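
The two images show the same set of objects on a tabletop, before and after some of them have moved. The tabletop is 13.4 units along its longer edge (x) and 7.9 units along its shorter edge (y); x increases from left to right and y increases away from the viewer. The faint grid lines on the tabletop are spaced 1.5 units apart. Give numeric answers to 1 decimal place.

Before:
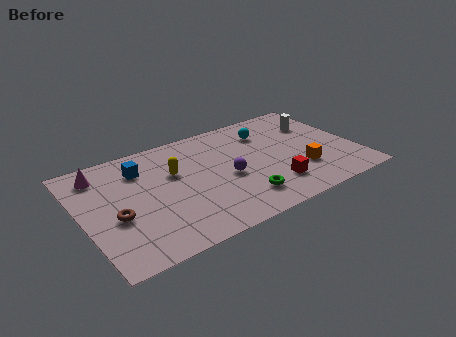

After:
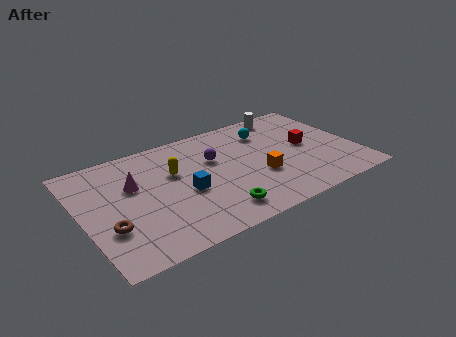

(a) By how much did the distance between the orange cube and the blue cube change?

-4.6

The distance was about 8.2 in the first image and 3.6 in the second, so they moved 4.6 units closer together.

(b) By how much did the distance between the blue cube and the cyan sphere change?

-1.1

They were about 6.3 units apart before and 5.2 after — 1.1 units closer together.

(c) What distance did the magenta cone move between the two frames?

2.1

The magenta cone moved from about (1.2, 6.5) to (2.6, 5.0), a distance of √(1.4² + 1.5²) ≈ 2.1.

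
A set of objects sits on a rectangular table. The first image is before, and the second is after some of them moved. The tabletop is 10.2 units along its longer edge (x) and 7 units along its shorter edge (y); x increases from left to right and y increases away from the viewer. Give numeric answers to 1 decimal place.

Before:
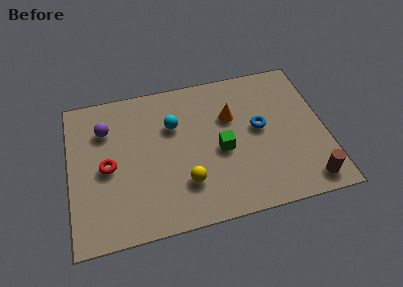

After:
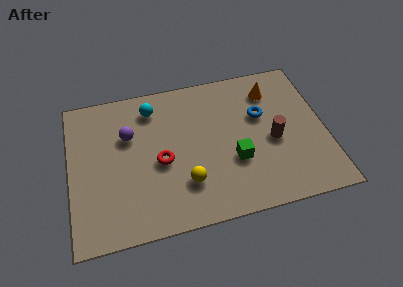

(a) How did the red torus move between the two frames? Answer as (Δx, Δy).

(2.1, -0.2)

From the two frames, the red torus sits at roughly (1.5, 3.3) before and (3.6, 3.1) after.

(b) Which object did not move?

the yellow sphere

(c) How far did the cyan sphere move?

1.3

The cyan sphere was near (4.2, 4.7) before and (3.4, 5.7) after, so it travelled √(0.8² + 1.0²) ≈ 1.3 units.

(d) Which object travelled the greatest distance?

the brown cylinder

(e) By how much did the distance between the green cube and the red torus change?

-1.5

Before: roughly 4.5 units apart; after: 3.0. That's 1.5 units closer together.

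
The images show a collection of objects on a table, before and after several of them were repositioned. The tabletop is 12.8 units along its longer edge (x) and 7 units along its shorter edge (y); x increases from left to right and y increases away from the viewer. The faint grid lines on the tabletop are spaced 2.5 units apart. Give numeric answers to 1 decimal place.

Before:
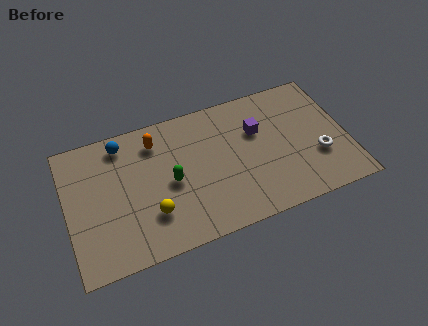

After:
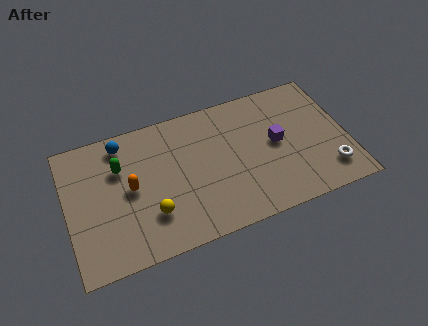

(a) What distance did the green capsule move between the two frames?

2.7

From (4.7, 3.3) to (2.5, 4.8), the green capsule covered √(2.2² + 1.5²) ≈ 2.7 units.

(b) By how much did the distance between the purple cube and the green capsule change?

+2.9

They were about 4.3 units apart before and 7.2 after — 2.9 units further apart.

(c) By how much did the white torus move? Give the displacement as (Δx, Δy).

(0.4, -0.9)

From the two frames, the white torus sits at roughly (11.4, 2.4) before and (11.8, 1.5) after.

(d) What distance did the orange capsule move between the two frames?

2.4

From (4.2, 5.6) to (2.9, 3.6), the orange capsule covered √(1.3² + 2.0²) ≈ 2.4 units.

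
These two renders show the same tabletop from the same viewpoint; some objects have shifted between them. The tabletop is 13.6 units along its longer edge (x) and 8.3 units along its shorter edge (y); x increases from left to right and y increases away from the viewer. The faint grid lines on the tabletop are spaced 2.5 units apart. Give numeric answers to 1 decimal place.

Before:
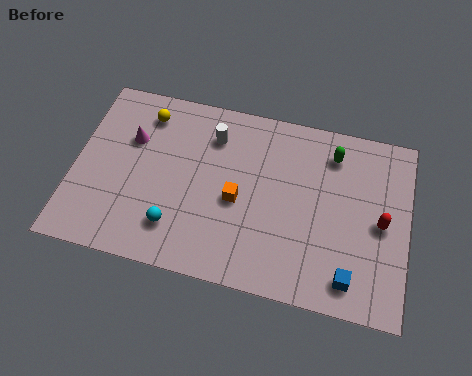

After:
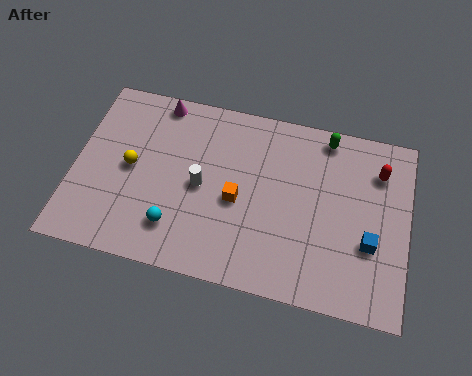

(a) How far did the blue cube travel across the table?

1.8

The blue cube moved from about (11.4, 1.3) to (12.1, 3.0), a distance of √(0.7² + 1.7²) ≈ 1.8.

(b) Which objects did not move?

the cyan sphere and the orange cube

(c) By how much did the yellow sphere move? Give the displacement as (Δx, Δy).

(-0.4, -2.6)

The yellow sphere started near (2.7, 6.8) and ended near (2.3, 4.2).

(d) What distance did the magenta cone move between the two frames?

2.2

The magenta cone moved from about (2.2, 5.5) to (3.2, 7.5), a distance of √(1.0² + 2.0²) ≈ 2.2.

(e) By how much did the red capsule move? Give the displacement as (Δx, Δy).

(-0.2, 2.3)

The red capsule was at about (12.5, 4.0) and moved to about (12.3, 6.3).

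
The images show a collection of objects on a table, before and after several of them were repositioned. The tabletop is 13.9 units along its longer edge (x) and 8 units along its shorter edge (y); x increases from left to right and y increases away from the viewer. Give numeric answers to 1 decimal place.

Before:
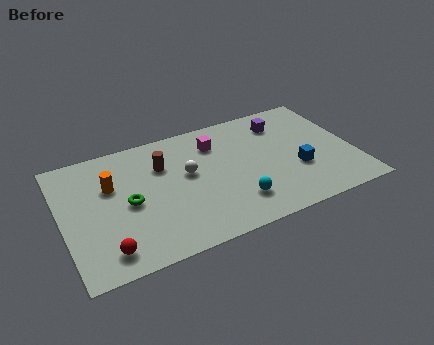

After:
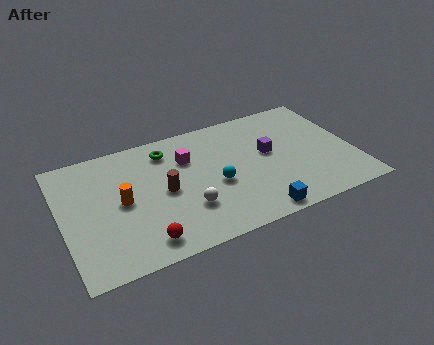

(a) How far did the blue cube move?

3.1

The blue cube moved from about (11.1, 2.9) to (8.8, 0.8), a distance of √(2.3² + 2.1²) ≈ 3.1.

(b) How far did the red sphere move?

1.7

The red sphere moved from about (1.8, 1.3) to (3.5, 1.2), a distance of √(1.7² + 0.1²) ≈ 1.7.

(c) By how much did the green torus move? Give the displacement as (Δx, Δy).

(2.1, 2.7)

From the two frames, the green torus sits at roughly (3.1, 3.8) before and (5.2, 6.5) after.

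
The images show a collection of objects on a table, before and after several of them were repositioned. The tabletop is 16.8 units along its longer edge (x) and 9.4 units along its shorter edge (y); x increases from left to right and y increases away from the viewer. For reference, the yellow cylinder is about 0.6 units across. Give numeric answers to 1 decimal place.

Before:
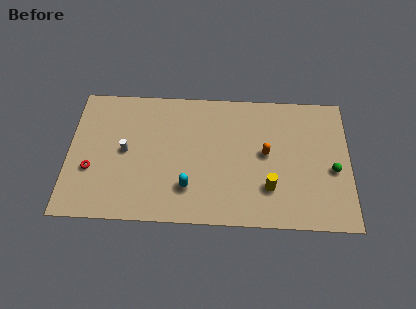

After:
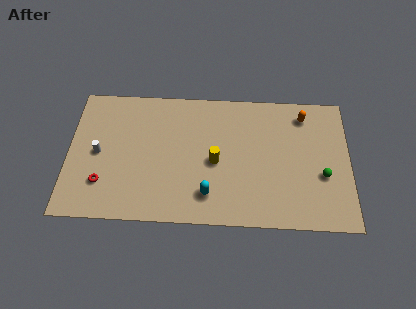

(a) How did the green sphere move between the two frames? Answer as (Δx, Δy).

(-0.6, -0.4)

The green sphere was at about (15.8, 4.0) and moved to about (15.2, 3.6).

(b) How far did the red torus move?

1.1

The red torus moved from about (1.4, 3.4) to (2.1, 2.5), a distance of √(0.7² + 0.9²) ≈ 1.1.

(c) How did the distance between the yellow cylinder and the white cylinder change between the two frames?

-1.9

The distance was about 8.9 in the first image and 7.0 in the second, so they moved 1.9 units closer together.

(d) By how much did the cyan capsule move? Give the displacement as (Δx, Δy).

(1.2, -0.4)

The cyan capsule was at about (7.2, 2.4) and moved to about (8.4, 2.0).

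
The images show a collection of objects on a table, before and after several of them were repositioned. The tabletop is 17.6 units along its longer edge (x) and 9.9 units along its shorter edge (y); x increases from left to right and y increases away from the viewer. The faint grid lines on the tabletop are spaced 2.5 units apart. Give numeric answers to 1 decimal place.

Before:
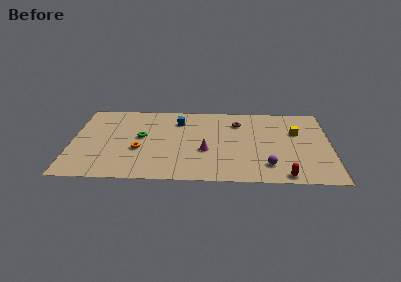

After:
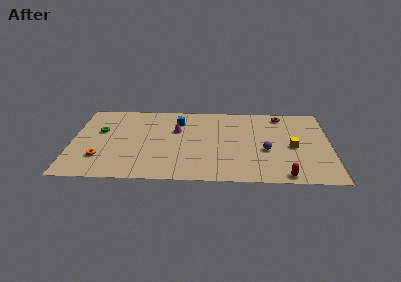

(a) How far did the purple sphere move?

1.9

From (13.3, 2.1) to (13.2, 4.0), the purple sphere covered √(0.1² + 1.9²) ≈ 1.9 units.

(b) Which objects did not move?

the red capsule and the blue cube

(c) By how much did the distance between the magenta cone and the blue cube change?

-3.0

They were about 4.2 units apart before and 1.2 after — 3.0 units closer together.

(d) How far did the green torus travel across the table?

2.9

From (4.7, 5.4) to (1.9, 6.1), the green torus covered √(2.8² + 0.7²) ≈ 2.9 units.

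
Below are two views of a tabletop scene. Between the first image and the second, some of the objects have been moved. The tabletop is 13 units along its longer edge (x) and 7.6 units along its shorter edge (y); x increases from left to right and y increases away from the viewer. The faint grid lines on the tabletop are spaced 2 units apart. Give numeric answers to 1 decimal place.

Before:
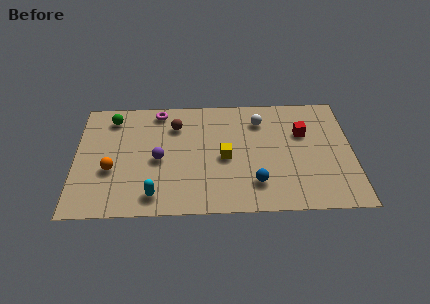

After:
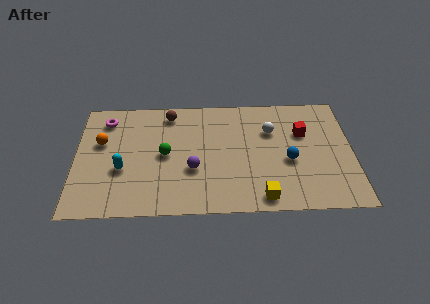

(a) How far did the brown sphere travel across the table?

0.9

The brown sphere moved from about (4.7, 5.7) to (4.4, 6.5), a distance of √(0.3² + 0.8²) ≈ 0.9.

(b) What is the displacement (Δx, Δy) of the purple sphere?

(1.6, -0.7)

The purple sphere was at about (3.9, 3.5) and moved to about (5.5, 2.8).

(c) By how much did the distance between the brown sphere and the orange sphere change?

-0.4

They were about 4.1 units apart before and 3.7 after — 0.4 units closer together.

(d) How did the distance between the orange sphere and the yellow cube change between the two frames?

+3.1

Before: roughly 5.3 units apart; after: 8.4. That's 3.1 units further apart.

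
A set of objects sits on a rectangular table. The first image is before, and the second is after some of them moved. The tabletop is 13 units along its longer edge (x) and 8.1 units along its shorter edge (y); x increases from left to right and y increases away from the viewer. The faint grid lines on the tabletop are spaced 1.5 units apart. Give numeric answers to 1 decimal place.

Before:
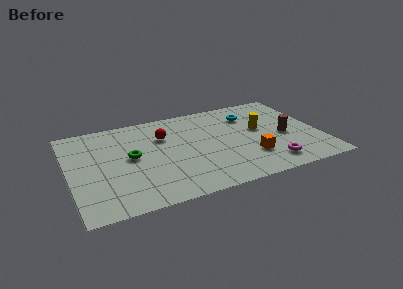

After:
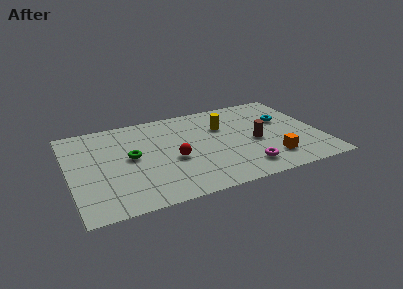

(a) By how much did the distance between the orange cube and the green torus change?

+1.1

They were about 6.3 units apart before and 7.4 after — 1.1 units further apart.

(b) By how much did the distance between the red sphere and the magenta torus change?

-2.6

The distance was about 6.6 in the first image and 4.0 in the second, so they moved 2.6 units closer together.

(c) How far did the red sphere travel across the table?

2.2

From (5.0, 5.6) to (5.3, 3.4), the red sphere covered √(0.3² + 2.2²) ≈ 2.2 units.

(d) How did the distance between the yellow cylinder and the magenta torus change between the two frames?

+0.9

Before: roughly 3.2 units apart; after: 4.1. That's 0.9 units further apart.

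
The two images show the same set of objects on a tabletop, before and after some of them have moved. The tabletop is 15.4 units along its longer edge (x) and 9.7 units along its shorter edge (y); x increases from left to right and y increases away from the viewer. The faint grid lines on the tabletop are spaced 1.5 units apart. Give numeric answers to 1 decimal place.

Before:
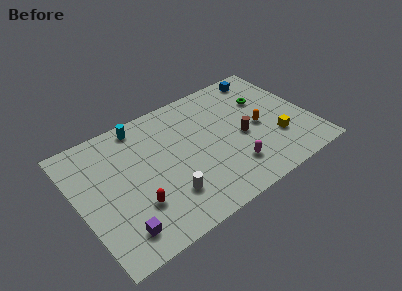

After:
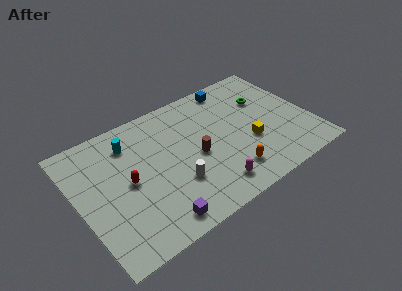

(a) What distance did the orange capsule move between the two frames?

3.5

From (12.0, 4.5) to (9.5, 2.0), the orange capsule covered √(2.5² + 2.5²) ≈ 3.5 units.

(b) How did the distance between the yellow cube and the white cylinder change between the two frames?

-2.4

Before: roughly 7.5 units apart; after: 5.1. That's 2.4 units closer together.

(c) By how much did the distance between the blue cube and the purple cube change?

-3.1

The distance was about 13.0 in the first image and 9.9 in the second, so they moved 3.1 units closer together.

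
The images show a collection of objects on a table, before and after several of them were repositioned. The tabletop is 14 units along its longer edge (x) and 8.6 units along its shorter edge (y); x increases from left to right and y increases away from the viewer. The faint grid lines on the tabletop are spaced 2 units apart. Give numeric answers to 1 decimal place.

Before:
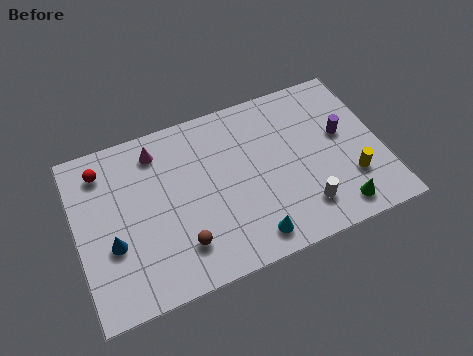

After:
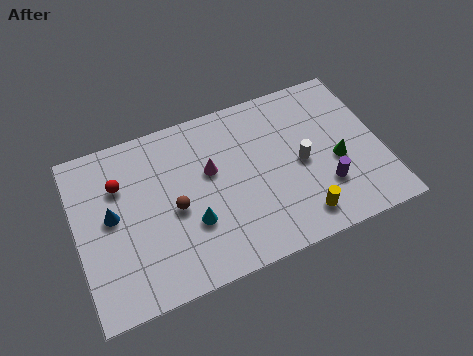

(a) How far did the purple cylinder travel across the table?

2.6

The purple cylinder moved from about (12.3, 4.9) to (11.2, 2.5), a distance of √(1.1² + 2.4²) ≈ 2.6.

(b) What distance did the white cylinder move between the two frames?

2.3

From (10.1, 1.8) to (10.3, 4.1), the white cylinder covered √(0.2² + 2.3²) ≈ 2.3 units.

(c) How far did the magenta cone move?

3.0

The magenta cone was near (3.9, 7.1) before and (6.2, 5.2) after, so it travelled √(2.3² + 1.9²) ≈ 3.0 units.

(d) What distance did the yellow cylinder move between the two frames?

2.7

The yellow cylinder moved from about (12.4, 2.5) to (9.9, 1.4), a distance of √(2.5² + 1.1²) ≈ 2.7.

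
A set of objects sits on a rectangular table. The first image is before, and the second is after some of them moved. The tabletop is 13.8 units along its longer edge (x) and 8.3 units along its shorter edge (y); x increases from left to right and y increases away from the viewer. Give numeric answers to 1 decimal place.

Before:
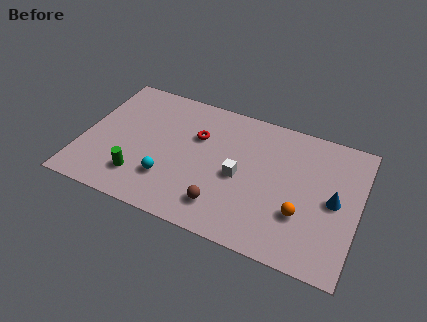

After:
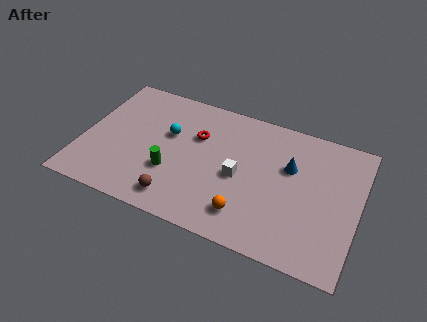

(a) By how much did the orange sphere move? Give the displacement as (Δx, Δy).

(-2.6, -1.0)

From the two frames, the orange sphere sits at roughly (11.1, 2.7) before and (8.5, 1.7) after.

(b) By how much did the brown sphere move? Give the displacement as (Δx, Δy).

(-2.2, -0.4)

From the two frames, the brown sphere sits at roughly (7.3, 1.7) before and (5.1, 1.3) after.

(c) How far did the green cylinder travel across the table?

1.7

The green cylinder moved from about (3.1, 1.9) to (4.6, 2.8), a distance of √(1.5² + 0.9²) ≈ 1.7.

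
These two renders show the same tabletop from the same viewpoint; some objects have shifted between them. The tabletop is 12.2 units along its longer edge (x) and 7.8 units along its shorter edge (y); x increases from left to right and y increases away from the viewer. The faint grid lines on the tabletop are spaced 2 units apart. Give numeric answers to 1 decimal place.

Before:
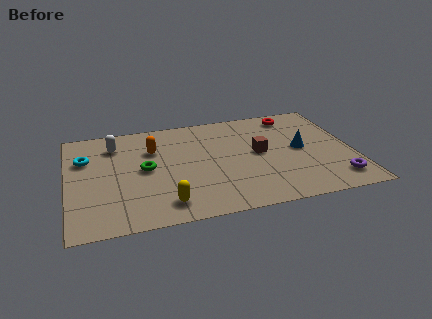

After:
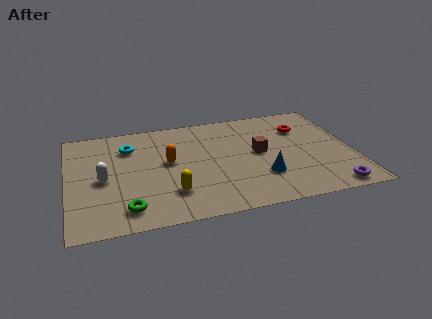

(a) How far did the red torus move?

1.1

The red torus was near (9.9, 6.7) before and (10.2, 5.6) after, so it travelled √(0.3² + 1.1²) ≈ 1.1 units.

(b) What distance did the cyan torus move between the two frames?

2.0

The cyan torus moved from about (0.8, 5.3) to (2.7, 5.8), a distance of √(1.9² + 0.5²) ≈ 2.0.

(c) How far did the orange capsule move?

1.3

From (3.7, 5.4) to (4.3, 4.3), the orange capsule covered √(0.6² + 1.1²) ≈ 1.3 units.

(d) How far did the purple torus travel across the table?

0.7

From (11.3, 1.4) to (11.0, 0.8), the purple torus covered √(0.3² + 0.6²) ≈ 0.7 units.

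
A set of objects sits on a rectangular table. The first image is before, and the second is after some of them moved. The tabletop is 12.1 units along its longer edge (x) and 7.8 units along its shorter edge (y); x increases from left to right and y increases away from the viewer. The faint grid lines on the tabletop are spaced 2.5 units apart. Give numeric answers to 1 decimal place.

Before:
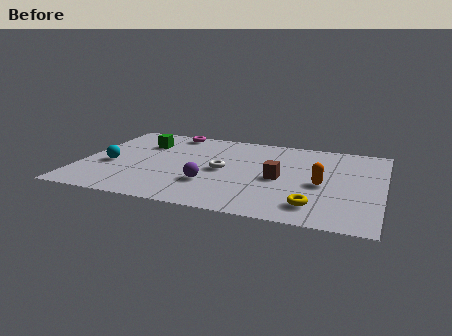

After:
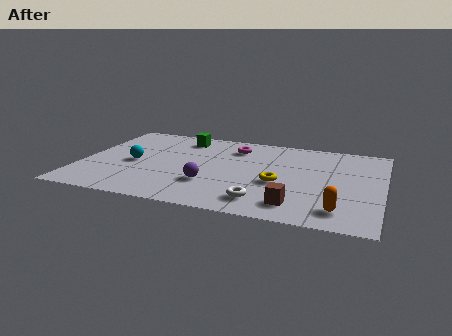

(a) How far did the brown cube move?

2.3

From (8.0, 3.6) to (8.8, 1.4), the brown cube covered √(0.8² + 2.2²) ≈ 2.3 units.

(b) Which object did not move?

the purple sphere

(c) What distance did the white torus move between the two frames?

3.0

The white torus moved from about (5.7, 3.8) to (7.5, 1.4), a distance of √(1.8² + 2.4²) ≈ 3.0.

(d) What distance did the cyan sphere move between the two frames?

1.0

From (1.2, 3.2) to (2.1, 3.6), the cyan sphere covered √(0.9² + 0.4²) ≈ 1.0 units.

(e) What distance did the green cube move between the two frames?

1.7

The green cube moved from about (2.3, 5.6) to (3.8, 6.5), a distance of √(1.5² + 0.9²) ≈ 1.7.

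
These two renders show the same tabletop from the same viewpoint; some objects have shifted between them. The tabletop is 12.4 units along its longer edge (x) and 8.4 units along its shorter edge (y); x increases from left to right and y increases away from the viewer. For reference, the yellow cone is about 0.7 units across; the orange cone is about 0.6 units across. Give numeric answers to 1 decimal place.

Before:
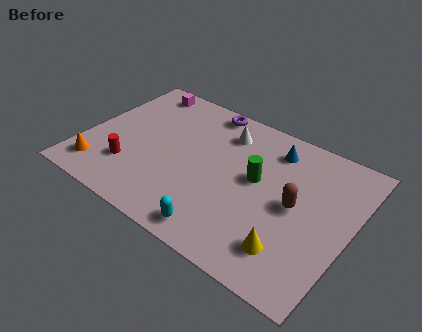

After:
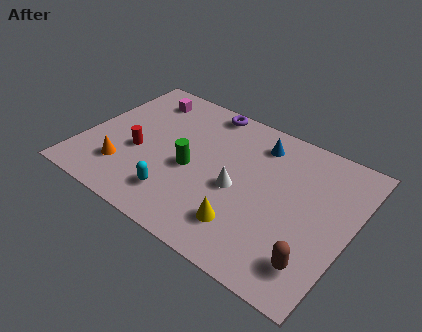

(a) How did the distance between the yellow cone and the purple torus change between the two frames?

-1.3

Before: roughly 7.7 units apart; after: 6.4. That's 1.3 units closer together.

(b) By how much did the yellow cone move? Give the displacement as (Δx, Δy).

(-2.1, 0.1)

From the two frames, the yellow cone sits at roughly (10.1, 1.8) before and (8.0, 1.9) after.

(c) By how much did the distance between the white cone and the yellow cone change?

-4.3

The distance was about 6.2 in the first image and 1.9 in the second, so they moved 4.3 units closer together.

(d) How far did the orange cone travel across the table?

1.3

From (1.1, 1.5) to (2.2, 2.1), the orange cone covered √(1.1² + 0.6²) ≈ 1.3 units.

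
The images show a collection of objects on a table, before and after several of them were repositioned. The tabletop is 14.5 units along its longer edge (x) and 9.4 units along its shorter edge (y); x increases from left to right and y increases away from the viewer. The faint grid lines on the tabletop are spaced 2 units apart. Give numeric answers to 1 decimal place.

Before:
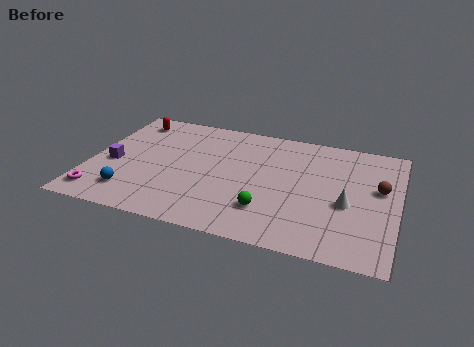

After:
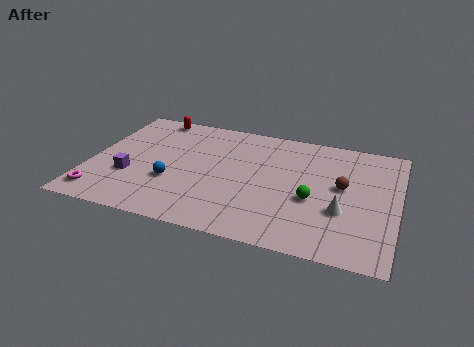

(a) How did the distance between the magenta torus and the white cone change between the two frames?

-0.3

The distance was about 11.7 in the first image and 11.4 in the second, so they moved 0.3 units closer together.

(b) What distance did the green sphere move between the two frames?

2.4

The green sphere moved from about (8.6, 2.4) to (10.6, 3.8), a distance of √(2.0² + 1.4²) ≈ 2.4.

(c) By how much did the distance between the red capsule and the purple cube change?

+1.4

The distance was about 3.9 in the first image and 5.3 in the second, so they moved 1.4 units further apart.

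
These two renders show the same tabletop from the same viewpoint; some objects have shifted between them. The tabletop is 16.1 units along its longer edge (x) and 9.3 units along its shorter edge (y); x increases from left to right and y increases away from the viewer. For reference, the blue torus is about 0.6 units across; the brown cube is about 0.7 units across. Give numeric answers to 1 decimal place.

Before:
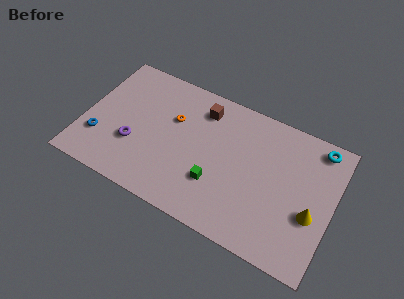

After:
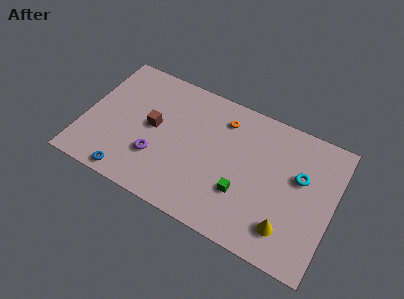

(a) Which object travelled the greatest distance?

the brown cube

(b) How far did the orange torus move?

3.4

The orange torus moved from about (5.6, 6.0) to (8.7, 7.4), a distance of √(3.1² + 1.4²) ≈ 3.4.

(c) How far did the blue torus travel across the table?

2.8

From (1.2, 2.7) to (3.4, 0.9), the blue torus covered √(2.2² + 1.8²) ≈ 2.8 units.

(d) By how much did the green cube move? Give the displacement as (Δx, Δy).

(1.7, 0.1)

From the two frames, the green cube sits at roughly (8.8, 2.9) before and (10.5, 3.0) after.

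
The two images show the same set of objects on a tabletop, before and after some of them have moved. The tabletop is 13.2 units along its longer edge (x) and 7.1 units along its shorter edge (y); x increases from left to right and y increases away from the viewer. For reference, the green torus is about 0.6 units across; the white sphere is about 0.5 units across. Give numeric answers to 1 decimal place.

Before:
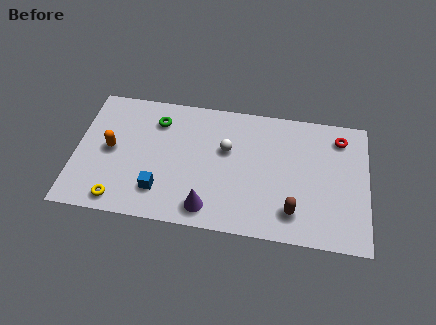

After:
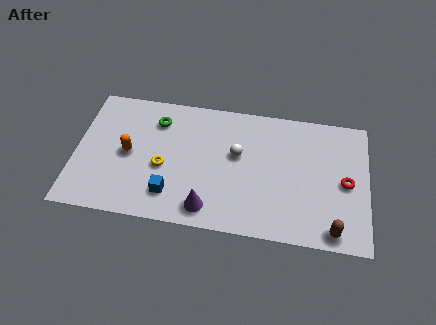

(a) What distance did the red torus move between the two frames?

2.4

The red torus was near (11.9, 5.8) before and (12.2, 3.4) after, so it travelled √(0.3² + 2.4²) ≈ 2.4 units.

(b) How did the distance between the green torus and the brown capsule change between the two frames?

+1.9

The distance was about 7.5 in the first image and 9.4 in the second, so they moved 1.9 units further apart.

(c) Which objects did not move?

the green torus and the purple cone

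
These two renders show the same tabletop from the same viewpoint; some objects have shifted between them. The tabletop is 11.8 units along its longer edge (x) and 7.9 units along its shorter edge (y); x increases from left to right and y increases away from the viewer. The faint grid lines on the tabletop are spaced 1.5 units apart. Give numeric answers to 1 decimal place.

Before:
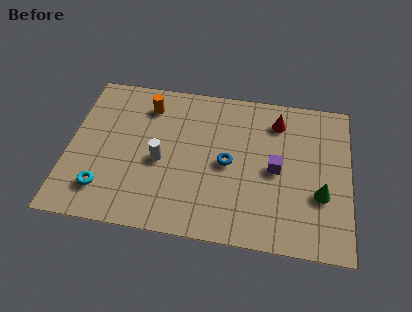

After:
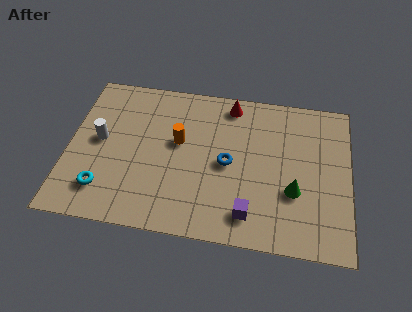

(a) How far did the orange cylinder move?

2.2

The orange cylinder moved from about (3.2, 6.3) to (4.6, 4.6), a distance of √(1.4² + 1.7²) ≈ 2.2.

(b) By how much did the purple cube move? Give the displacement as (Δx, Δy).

(-1.0, -2.4)

The purple cube was at about (8.7, 3.8) and moved to about (7.7, 1.4).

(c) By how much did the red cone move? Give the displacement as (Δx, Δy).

(-2.0, 0.6)

The red cone was at about (8.7, 6.3) and moved to about (6.7, 6.9).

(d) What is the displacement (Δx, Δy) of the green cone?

(-1.1, 0.0)

The green cone was at about (10.6, 2.8) and moved to about (9.5, 2.8).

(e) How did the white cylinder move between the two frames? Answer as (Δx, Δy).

(-2.6, 0.7)

The white cylinder started near (3.9, 3.5) and ended near (1.3, 4.2).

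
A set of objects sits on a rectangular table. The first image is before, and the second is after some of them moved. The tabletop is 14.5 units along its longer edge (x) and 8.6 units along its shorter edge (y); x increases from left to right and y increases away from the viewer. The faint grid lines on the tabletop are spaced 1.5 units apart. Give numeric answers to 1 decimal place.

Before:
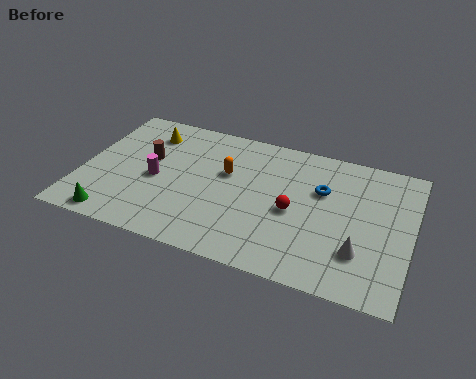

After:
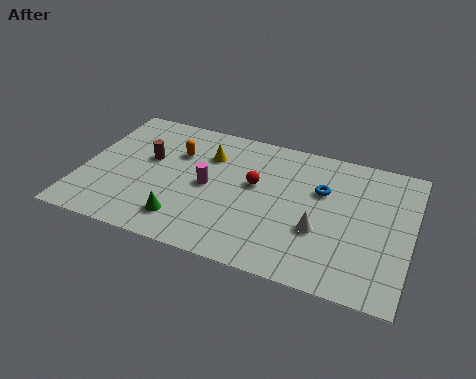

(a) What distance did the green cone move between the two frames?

3.1

The green cone was near (1.8, 0.9) before and (4.8, 1.7) after, so it travelled √(3.0² + 0.8²) ≈ 3.1 units.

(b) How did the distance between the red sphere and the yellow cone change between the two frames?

-4.9

They were about 7.4 units apart before and 2.5 after — 4.9 units closer together.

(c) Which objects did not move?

the blue torus and the brown cylinder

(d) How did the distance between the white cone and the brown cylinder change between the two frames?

-1.9

Before: roughly 10.0 units apart; after: 8.1. That's 1.9 units closer together.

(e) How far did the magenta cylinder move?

2.3

From (3.3, 3.9) to (5.6, 4.2), the magenta cylinder covered √(2.3² + 0.3²) ≈ 2.3 units.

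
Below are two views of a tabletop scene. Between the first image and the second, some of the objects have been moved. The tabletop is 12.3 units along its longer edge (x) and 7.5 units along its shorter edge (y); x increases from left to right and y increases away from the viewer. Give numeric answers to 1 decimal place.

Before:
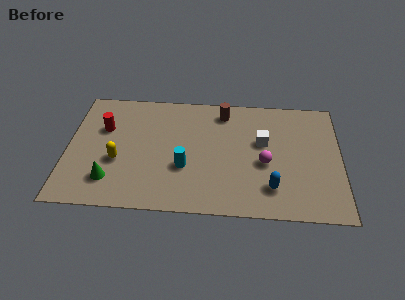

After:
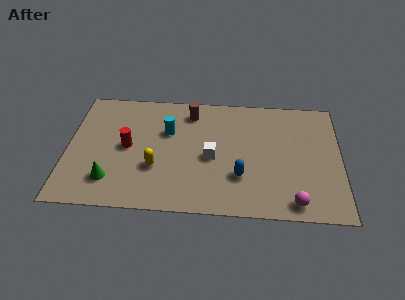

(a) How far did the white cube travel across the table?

2.5

From (8.8, 4.5) to (6.5, 3.4), the white cube covered √(2.3² + 1.1²) ≈ 2.5 units.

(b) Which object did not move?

the green cone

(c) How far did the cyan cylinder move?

2.3

The cyan cylinder moved from about (5.3, 2.7) to (4.5, 4.9), a distance of √(0.8² + 2.2²) ≈ 2.3.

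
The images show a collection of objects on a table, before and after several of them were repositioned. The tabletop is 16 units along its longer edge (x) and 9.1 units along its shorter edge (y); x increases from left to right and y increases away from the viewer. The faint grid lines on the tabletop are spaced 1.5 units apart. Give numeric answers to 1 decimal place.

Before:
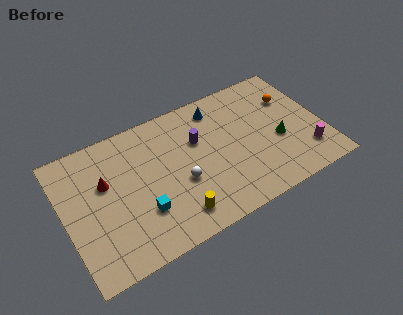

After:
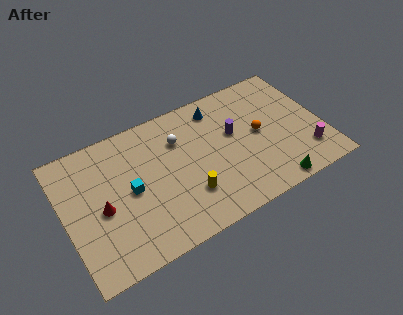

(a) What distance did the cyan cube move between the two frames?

1.8

The cyan cube was near (4.5, 2.8) before and (4.0, 4.5) after, so it travelled √(0.5² + 1.7²) ≈ 1.8 units.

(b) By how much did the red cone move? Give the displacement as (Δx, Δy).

(-0.4, -1.6)

From the two frames, the red cone sits at roughly (2.6, 5.7) before and (2.2, 4.1) after.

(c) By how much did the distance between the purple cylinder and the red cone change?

+2.7

They were about 5.8 units apart before and 8.5 after — 2.7 units further apart.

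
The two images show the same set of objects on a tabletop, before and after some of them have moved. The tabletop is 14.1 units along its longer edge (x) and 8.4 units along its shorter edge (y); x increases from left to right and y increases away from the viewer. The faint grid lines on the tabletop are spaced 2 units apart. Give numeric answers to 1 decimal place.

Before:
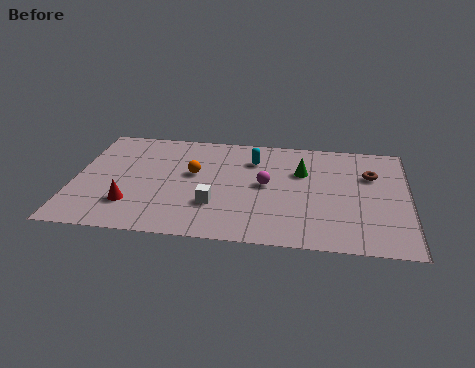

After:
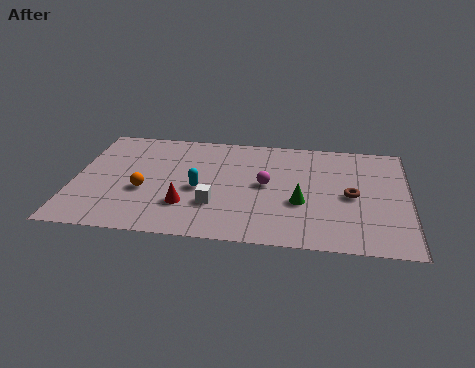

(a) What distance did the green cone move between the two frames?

2.4

From (9.6, 5.6) to (9.6, 3.2), the green cone covered √(0.0² + 2.4²) ≈ 2.4 units.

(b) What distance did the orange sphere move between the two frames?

2.6

The orange sphere moved from about (5.0, 4.9) to (3.0, 3.3), a distance of √(2.0² + 1.6²) ≈ 2.6.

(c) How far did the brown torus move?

1.9

The brown torus moved from about (12.5, 5.7) to (11.7, 4.0), a distance of √(0.8² + 1.7²) ≈ 1.9.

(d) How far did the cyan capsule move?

3.4

The cyan capsule was near (7.5, 6.3) before and (5.3, 3.7) after, so it travelled √(2.2² + 2.6²) ≈ 3.4 units.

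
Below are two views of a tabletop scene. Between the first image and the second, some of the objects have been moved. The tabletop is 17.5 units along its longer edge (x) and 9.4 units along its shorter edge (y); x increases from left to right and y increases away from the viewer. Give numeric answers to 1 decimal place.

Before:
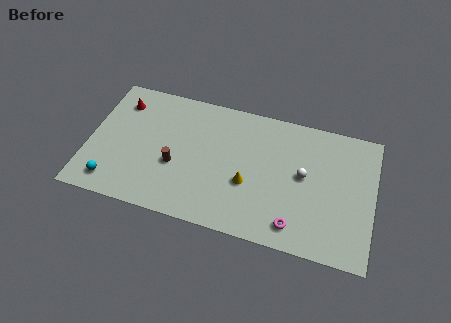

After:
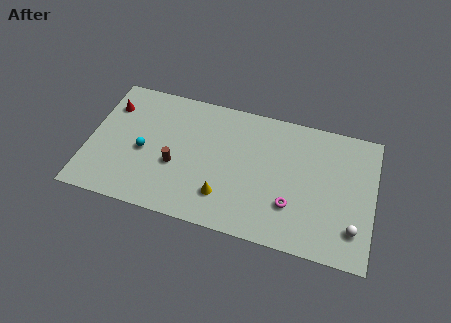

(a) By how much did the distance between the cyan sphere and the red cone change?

-2.3

Before: roughly 5.9 units apart; after: 3.6. That's 2.3 units closer together.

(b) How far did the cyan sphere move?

3.2

The cyan sphere moved from about (1.7, 1.5) to (3.4, 4.2), a distance of √(1.7² + 2.7²) ≈ 3.2.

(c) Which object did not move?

the brown cylinder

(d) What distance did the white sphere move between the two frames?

4.3

The white sphere was near (13.2, 5.1) before and (16.4, 2.2) after, so it travelled √(3.2² + 2.9²) ≈ 4.3 units.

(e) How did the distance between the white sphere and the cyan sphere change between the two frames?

+1.1

They were about 12.1 units apart before and 13.2 after — 1.1 units further apart.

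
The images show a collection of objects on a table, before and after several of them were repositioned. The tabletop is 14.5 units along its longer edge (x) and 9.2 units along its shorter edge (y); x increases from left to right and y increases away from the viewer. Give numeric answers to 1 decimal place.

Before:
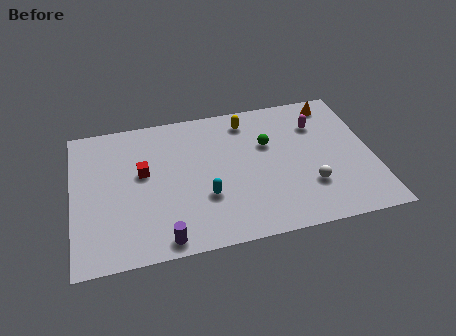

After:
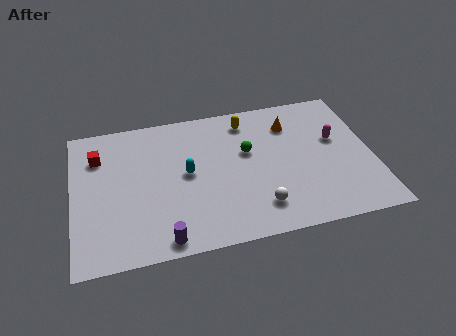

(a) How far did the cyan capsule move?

1.9

The cyan capsule was near (6.3, 3.1) before and (5.5, 4.8) after, so it travelled √(0.8² + 1.7²) ≈ 1.9 units.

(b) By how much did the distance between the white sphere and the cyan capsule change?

-0.6

The distance was about 5.0 in the first image and 4.4 in the second, so they moved 0.6 units closer together.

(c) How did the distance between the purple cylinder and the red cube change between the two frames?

+2.1

The distance was about 4.5 in the first image and 6.6 in the second, so they moved 2.1 units further apart.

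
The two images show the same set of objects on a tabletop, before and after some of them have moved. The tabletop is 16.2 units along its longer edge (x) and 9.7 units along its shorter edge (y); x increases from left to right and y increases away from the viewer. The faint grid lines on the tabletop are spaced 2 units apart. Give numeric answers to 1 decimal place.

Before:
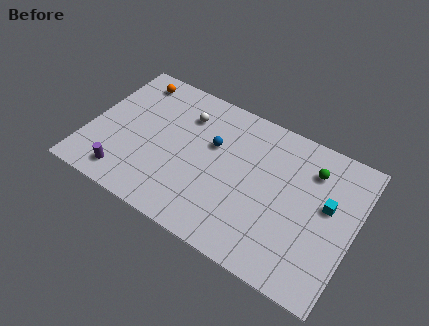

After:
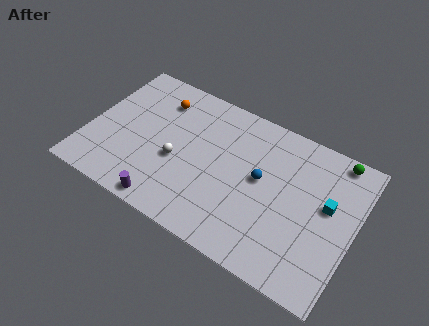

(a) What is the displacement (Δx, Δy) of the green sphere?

(1.3, 1.4)

The green sphere started near (13.3, 7.4) and ended near (14.6, 8.8).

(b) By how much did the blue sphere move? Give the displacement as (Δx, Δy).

(3.1, -0.8)

The blue sphere was at about (7.4, 6.1) and moved to about (10.5, 5.3).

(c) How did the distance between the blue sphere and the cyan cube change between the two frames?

-3.1

Before: roughly 7.1 units apart; after: 4.0. That's 3.1 units closer together.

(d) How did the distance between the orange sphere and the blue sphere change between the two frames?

+1.3

The distance was about 5.8 in the first image and 7.1 in the second, so they moved 1.3 units further apart.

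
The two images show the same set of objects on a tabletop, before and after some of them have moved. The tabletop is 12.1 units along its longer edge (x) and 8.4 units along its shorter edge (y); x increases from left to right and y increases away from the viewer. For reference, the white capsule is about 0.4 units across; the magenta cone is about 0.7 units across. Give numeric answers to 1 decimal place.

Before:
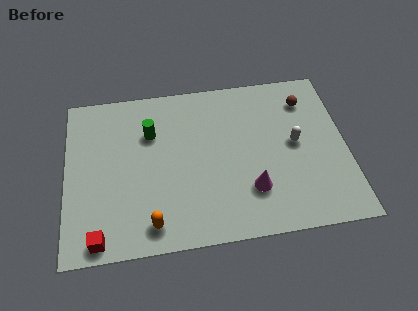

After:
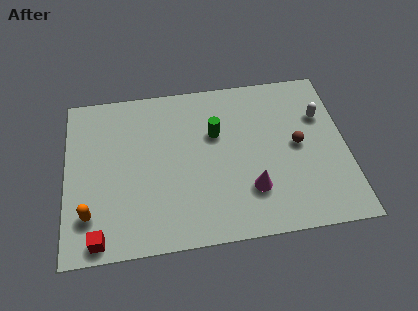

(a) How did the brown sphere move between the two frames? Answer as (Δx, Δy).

(-0.5, -2.3)

From the two frames, the brown sphere sits at roughly (10.5, 6.6) before and (10.0, 4.3) after.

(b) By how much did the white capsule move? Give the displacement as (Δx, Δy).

(1.2, 1.3)

From the two frames, the white capsule sits at roughly (9.9, 4.4) before and (11.1, 5.7) after.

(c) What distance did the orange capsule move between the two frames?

2.7

The orange capsule was near (3.6, 1.2) before and (1.0, 2.0) after, so it travelled √(2.6² + 0.8²) ≈ 2.7 units.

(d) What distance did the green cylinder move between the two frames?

2.8

From (3.7, 5.8) to (6.5, 5.4), the green cylinder covered √(2.8² + 0.4²) ≈ 2.8 units.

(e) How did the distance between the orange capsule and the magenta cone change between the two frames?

+2.5

Before: roughly 4.4 units apart; after: 6.9. That's 2.5 units further apart.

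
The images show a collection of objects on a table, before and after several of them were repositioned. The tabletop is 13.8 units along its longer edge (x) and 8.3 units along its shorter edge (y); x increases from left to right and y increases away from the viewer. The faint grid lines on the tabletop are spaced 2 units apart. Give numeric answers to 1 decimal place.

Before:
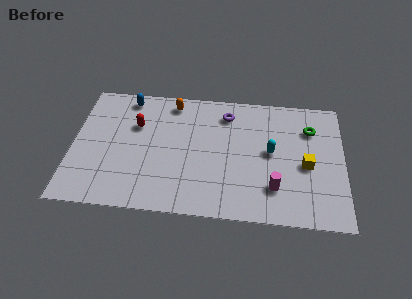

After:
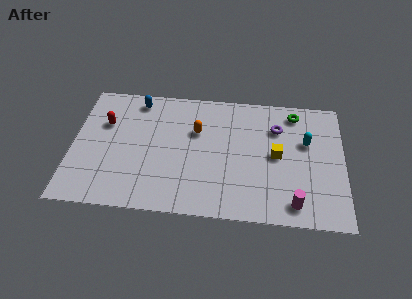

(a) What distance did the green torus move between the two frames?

1.3

The green torus was near (12.1, 6.1) before and (11.3, 7.1) after, so it travelled √(0.8² + 1.0²) ≈ 1.3 units.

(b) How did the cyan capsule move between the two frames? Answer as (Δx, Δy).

(1.8, 0.8)

The cyan capsule started near (10.1, 4.4) and ended near (11.9, 5.2).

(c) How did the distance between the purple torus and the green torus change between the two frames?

-2.9

They were about 4.3 units apart before and 1.4 after — 2.9 units closer together.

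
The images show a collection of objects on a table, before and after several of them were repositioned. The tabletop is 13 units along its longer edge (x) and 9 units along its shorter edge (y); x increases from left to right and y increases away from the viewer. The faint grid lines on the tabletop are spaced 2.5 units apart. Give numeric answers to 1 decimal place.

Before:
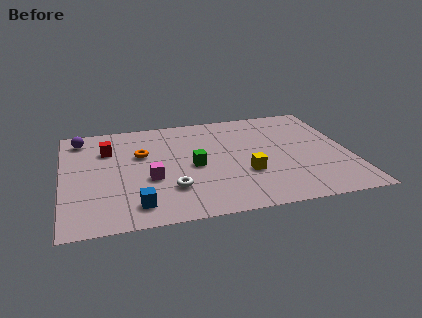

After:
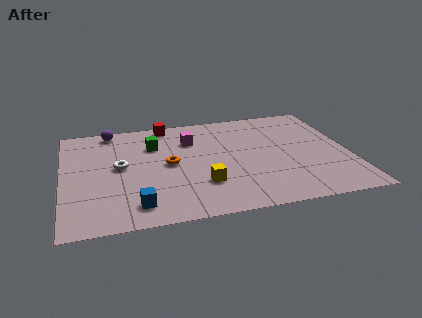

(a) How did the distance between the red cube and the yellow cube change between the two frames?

-1.2

They were about 6.9 units apart before and 5.7 after — 1.2 units closer together.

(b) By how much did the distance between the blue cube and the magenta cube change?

+3.6

The distance was about 2.1 in the first image and 5.7 in the second, so they moved 3.6 units further apart.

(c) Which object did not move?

the blue cube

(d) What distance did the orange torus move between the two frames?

1.6

The orange torus moved from about (3.6, 5.7) to (4.8, 4.6), a distance of √(1.2² + 1.1²) ≈ 1.6.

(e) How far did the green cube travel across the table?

2.8

The green cube was near (5.9, 4.2) before and (4.2, 6.4) after, so it travelled √(1.7² + 2.2²) ≈ 2.8 units.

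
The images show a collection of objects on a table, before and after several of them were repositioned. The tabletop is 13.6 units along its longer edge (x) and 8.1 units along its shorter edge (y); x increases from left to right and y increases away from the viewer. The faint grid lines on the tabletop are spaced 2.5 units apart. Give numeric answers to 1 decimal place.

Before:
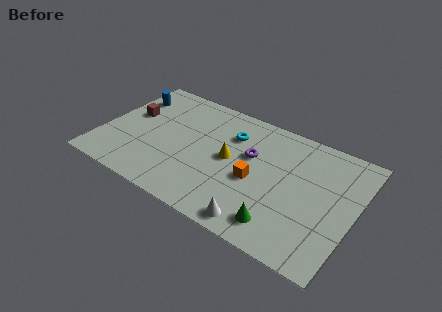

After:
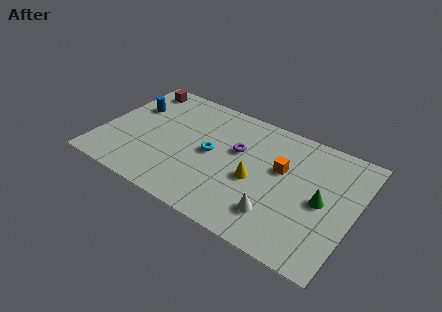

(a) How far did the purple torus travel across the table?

0.7

The purple torus was near (7.9, 5.0) before and (7.2, 5.0) after, so it travelled √(0.7² + 0.0²) ≈ 0.7 units.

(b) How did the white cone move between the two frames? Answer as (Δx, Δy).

(0.8, 1.0)

The white cone was at about (9.0, 0.9) and moved to about (9.8, 1.9).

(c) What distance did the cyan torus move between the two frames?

2.0

The cyan torus moved from about (6.7, 5.9) to (5.9, 4.1), a distance of √(0.8² + 1.8²) ≈ 2.0.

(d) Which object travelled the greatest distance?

the green cone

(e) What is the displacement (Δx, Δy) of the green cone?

(1.8, 2.5)

From the two frames, the green cone sits at roughly (10.1, 1.4) before and (11.9, 3.9) after.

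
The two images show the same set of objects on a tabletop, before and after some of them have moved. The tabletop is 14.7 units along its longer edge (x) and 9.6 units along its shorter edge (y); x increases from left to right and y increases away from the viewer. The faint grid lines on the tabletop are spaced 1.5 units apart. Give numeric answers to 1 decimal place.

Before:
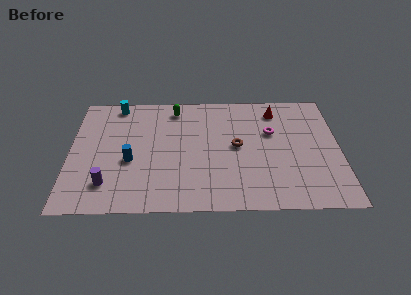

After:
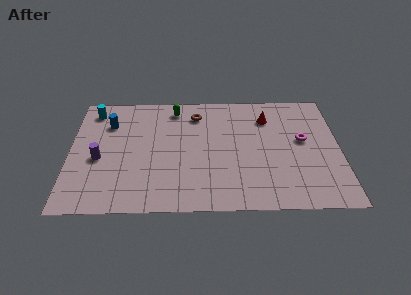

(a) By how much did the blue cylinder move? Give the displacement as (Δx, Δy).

(-1.2, 3.1)

From the two frames, the blue cylinder sits at roughly (3.3, 3.9) before and (2.1, 7.0) after.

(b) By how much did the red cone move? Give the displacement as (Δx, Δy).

(-0.5, -0.6)

The red cone started near (11.3, 7.9) and ended near (10.8, 7.3).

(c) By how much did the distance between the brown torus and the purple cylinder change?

-1.2

They were about 7.6 units apart before and 6.4 after — 1.2 units closer together.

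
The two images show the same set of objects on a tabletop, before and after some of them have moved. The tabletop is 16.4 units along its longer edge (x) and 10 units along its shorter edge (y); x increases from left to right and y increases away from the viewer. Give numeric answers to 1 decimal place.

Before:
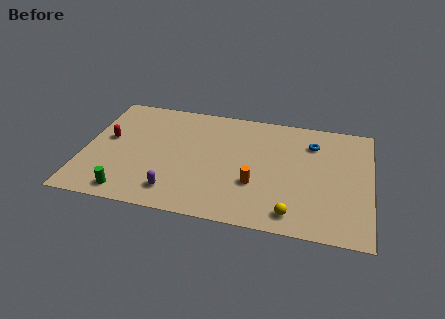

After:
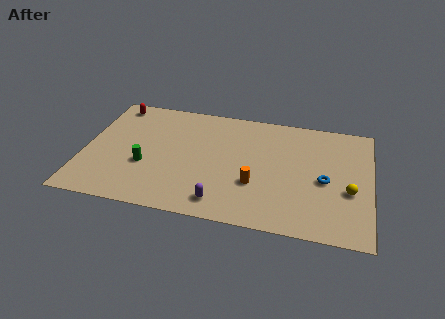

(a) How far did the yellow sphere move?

4.0

From (12.1, 1.4) to (15.2, 3.9), the yellow sphere covered √(3.1² + 2.5²) ≈ 4.0 units.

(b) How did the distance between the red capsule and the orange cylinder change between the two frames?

+1.2

They were about 8.9 units apart before and 10.1 after — 1.2 units further apart.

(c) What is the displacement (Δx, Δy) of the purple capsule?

(2.7, -0.3)

The purple capsule was at about (5.4, 1.8) and moved to about (8.1, 1.5).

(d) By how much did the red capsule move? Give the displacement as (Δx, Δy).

(0.1, 3.2)

The red capsule started near (1.3, 5.6) and ended near (1.4, 8.8).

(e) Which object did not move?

the orange cylinder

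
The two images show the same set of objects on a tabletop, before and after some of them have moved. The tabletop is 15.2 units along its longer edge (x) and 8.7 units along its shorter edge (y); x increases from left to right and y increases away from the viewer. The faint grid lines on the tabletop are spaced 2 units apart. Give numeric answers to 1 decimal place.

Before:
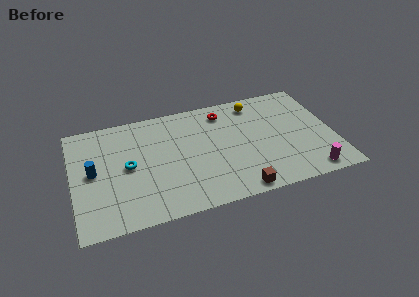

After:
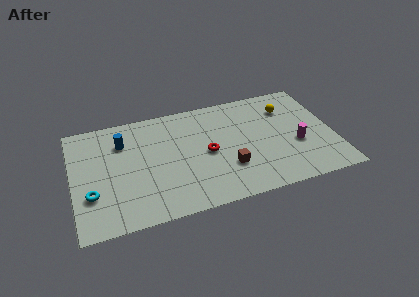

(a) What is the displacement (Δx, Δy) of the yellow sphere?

(1.8, -0.9)

From the two frames, the yellow sphere sits at roughly (10.9, 7.4) before and (12.7, 6.5) after.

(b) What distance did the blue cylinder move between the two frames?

2.6

The blue cylinder moved from about (1.2, 4.5) to (3.0, 6.4), a distance of √(1.8² + 1.9²) ≈ 2.6.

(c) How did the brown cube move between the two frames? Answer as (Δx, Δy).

(-0.4, 1.9)

The brown cube started near (9.3, 0.8) and ended near (8.9, 2.7).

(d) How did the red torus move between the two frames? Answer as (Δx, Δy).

(-1.2, -3.0)

From the two frames, the red torus sits at roughly (9.0, 7.2) before and (7.8, 4.2) after.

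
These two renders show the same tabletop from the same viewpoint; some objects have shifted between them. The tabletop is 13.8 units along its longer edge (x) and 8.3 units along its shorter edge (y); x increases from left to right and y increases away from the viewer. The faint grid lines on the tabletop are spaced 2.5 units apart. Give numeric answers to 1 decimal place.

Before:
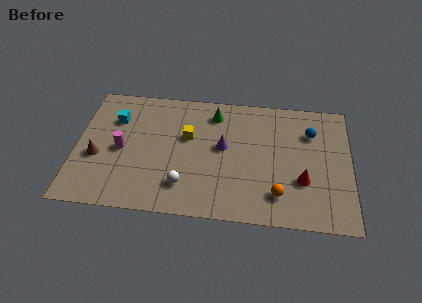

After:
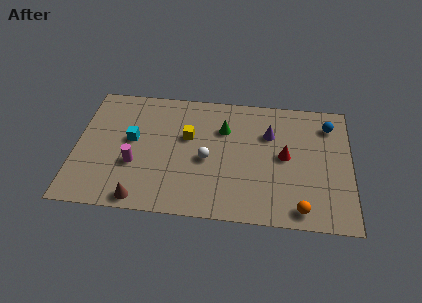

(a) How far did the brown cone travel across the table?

3.4

From (1.1, 3.3) to (3.4, 0.8), the brown cone covered √(2.3² + 2.5²) ≈ 3.4 units.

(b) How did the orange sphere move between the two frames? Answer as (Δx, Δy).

(1.1, -0.8)

The orange sphere started near (10.2, 1.8) and ended near (11.3, 1.0).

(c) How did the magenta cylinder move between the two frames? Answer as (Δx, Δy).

(0.7, -0.9)

From the two frames, the magenta cylinder sits at roughly (2.3, 3.9) before and (3.0, 3.0) after.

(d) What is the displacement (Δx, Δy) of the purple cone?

(2.3, 1.1)

The purple cone started near (7.4, 4.6) and ended near (9.7, 5.7).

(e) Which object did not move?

the yellow cube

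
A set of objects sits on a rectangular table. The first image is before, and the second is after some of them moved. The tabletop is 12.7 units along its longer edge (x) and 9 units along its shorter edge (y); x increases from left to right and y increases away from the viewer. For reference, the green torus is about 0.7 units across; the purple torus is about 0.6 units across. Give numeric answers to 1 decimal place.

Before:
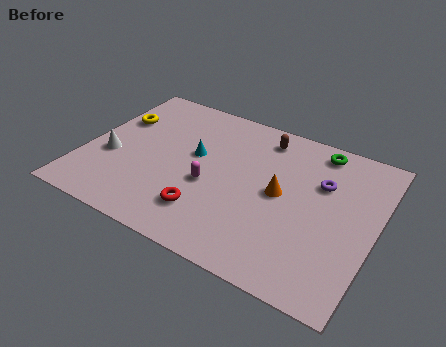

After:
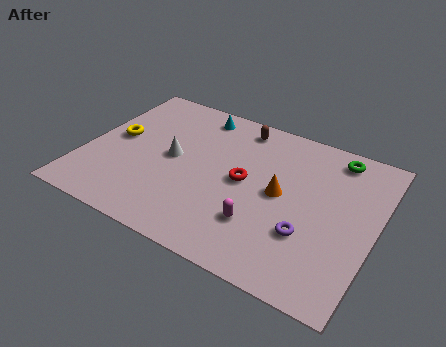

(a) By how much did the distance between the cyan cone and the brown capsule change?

-1.7

They were about 3.6 units apart before and 1.9 after — 1.7 units closer together.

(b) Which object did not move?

the orange cone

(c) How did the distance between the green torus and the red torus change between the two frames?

-2.3

They were about 7.1 units apart before and 4.8 after — 2.3 units closer together.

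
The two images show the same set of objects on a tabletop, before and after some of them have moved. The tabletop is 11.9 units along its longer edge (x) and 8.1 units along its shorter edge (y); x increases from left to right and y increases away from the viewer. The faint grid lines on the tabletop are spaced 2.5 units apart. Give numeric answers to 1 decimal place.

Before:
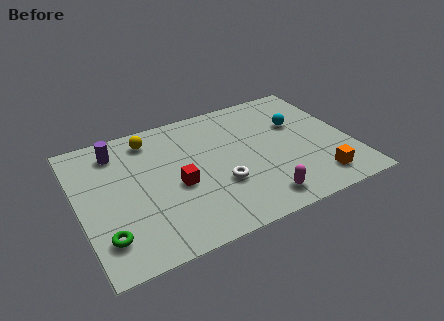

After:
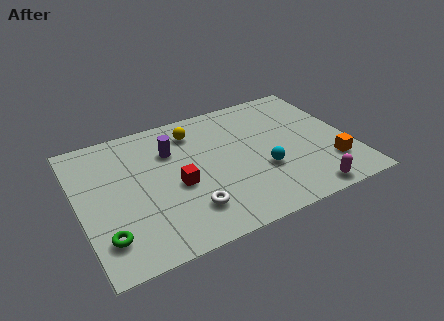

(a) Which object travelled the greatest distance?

the cyan sphere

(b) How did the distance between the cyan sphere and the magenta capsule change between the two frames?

-2.0

The distance was about 4.6 in the first image and 2.6 in the second, so they moved 2.0 units closer together.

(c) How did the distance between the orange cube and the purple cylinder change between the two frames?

-2.2

Before: roughly 9.7 units apart; after: 7.5. That's 2.2 units closer together.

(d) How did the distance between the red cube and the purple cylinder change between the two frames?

-1.7

The distance was about 3.9 in the first image and 2.2 in the second, so they moved 1.7 units closer together.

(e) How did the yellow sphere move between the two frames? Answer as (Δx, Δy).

(1.9, -0.3)

From the two frames, the yellow sphere sits at roughly (3.4, 6.8) before and (5.3, 6.5) after.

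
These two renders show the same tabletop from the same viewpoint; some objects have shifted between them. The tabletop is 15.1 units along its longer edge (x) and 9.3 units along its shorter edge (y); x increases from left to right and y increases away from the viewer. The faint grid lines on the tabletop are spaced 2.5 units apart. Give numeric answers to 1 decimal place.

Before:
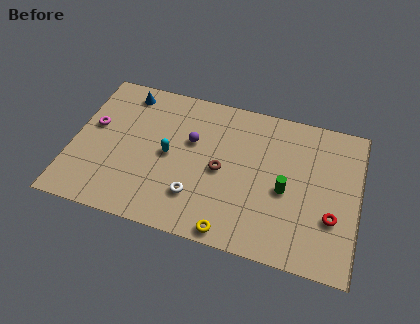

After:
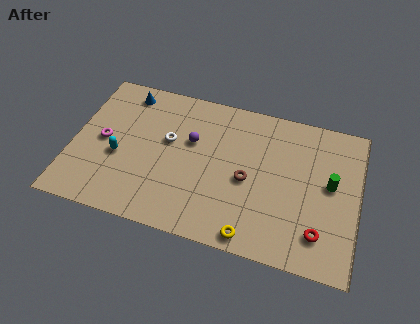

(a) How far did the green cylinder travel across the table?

2.5

The green cylinder was near (11.3, 4.1) before and (13.6, 5.1) after, so it travelled √(2.3² + 1.0²) ≈ 2.5 units.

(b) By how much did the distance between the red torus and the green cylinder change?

+0.4

Before: roughly 2.7 units apart; after: 3.1. That's 0.4 units further apart.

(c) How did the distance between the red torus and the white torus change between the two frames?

+1.8

Before: roughly 7.1 units apart; after: 8.9. That's 1.8 units further apart.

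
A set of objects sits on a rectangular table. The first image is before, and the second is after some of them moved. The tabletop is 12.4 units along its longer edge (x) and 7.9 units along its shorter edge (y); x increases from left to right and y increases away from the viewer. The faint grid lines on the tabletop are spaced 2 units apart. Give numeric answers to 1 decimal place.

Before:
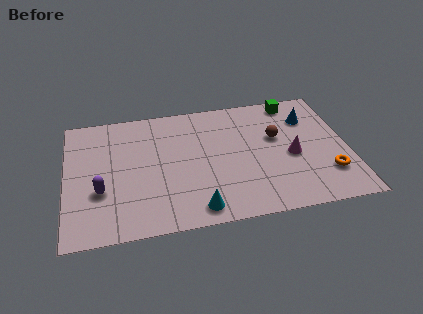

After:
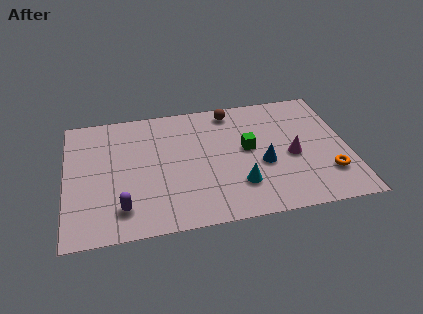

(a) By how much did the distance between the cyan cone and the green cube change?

-5.3

They were about 7.6 units apart before and 2.3 after — 5.3 units closer together.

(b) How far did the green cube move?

3.5

The green cube moved from about (10.2, 7.0) to (8.0, 4.3), a distance of √(2.2² + 2.7²) ≈ 3.5.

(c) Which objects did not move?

the magenta cone and the orange torus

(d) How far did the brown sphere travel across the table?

2.8

The brown sphere was near (9.3, 4.8) before and (7.4, 6.9) after, so it travelled √(1.9² + 2.1²) ≈ 2.8 units.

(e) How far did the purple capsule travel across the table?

1.5

From (1.5, 2.8) to (2.4, 1.6), the purple capsule covered √(0.9² + 1.2²) ≈ 1.5 units.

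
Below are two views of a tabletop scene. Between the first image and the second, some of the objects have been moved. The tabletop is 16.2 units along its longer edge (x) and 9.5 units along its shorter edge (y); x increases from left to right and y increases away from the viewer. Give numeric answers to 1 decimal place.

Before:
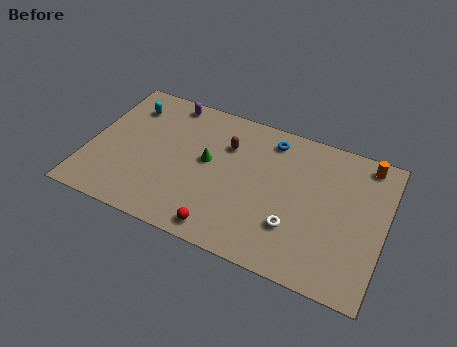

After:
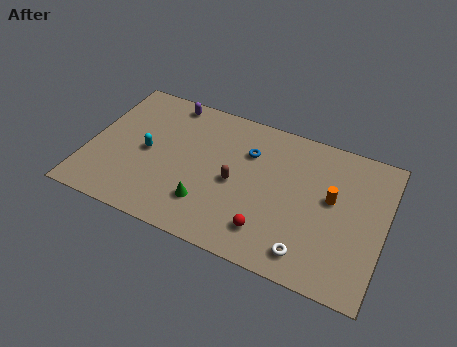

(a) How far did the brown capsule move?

2.4

The brown capsule was near (7.4, 6.7) before and (8.1, 4.4) after, so it travelled √(0.7² + 2.3²) ≈ 2.4 units.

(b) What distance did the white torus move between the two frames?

1.6

The white torus moved from about (11.5, 2.8) to (12.4, 1.5), a distance of √(0.9² + 1.3²) ≈ 1.6.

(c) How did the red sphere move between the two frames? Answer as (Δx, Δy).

(2.4, 0.9)

From the two frames, the red sphere sits at roughly (7.8, 1.1) before and (10.2, 2.0) after.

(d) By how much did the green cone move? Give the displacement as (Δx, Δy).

(0.3, -2.8)

The green cone started near (6.5, 5.2) and ended near (6.8, 2.4).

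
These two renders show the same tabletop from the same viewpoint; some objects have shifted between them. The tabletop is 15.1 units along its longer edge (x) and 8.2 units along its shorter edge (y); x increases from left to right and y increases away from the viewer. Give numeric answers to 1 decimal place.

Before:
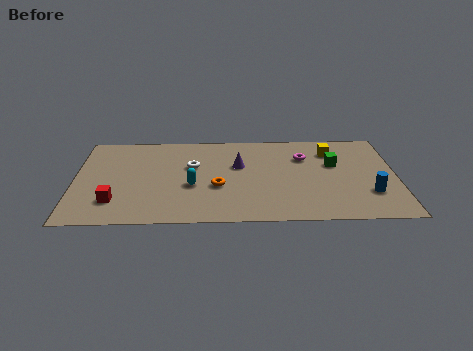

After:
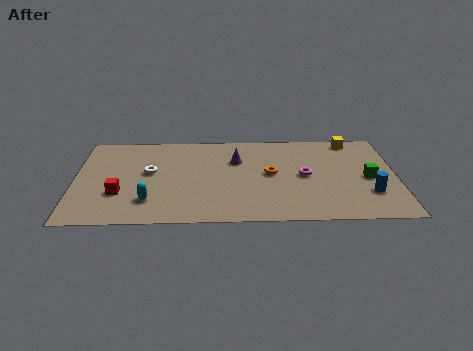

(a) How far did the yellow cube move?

1.4

The yellow cube was near (12.1, 6.3) before and (13.1, 7.3) after, so it travelled √(1.0² + 1.0²) ≈ 1.4 units.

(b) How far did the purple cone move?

0.5

From (7.7, 5.1) to (7.6, 5.6), the purple cone covered √(0.1² + 0.5²) ≈ 0.5 units.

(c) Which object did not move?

the blue cylinder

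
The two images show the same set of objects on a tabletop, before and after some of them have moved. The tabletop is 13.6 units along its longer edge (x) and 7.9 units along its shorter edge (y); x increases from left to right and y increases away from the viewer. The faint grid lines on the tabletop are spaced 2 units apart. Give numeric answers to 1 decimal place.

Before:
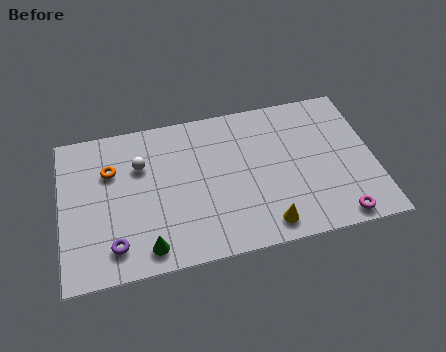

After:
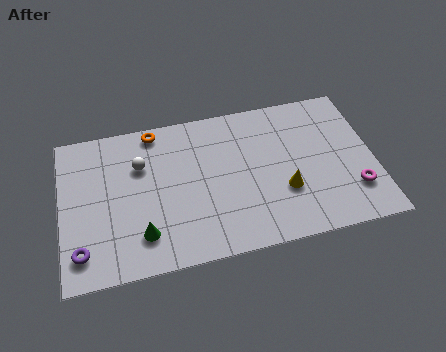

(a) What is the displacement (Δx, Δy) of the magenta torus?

(0.8, 1.3)

The magenta torus started near (11.8, 0.8) and ended near (12.6, 2.1).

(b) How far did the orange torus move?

2.6

From (2.2, 5.4) to (4.2, 7.1), the orange torus covered √(2.0² + 1.7²) ≈ 2.6 units.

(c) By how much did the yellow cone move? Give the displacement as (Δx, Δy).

(0.9, 1.6)

From the two frames, the yellow cone sits at roughly (8.7, 1.1) before and (9.6, 2.7) after.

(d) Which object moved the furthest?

the orange torus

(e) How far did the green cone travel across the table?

0.7

From (3.6, 1.1) to (3.4, 1.8), the green cone covered √(0.2² + 0.7²) ≈ 0.7 units.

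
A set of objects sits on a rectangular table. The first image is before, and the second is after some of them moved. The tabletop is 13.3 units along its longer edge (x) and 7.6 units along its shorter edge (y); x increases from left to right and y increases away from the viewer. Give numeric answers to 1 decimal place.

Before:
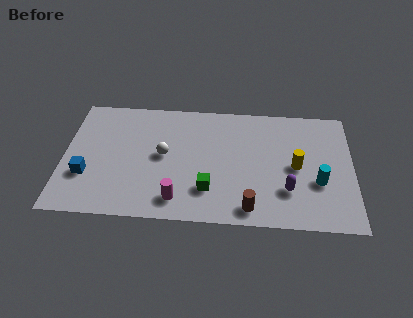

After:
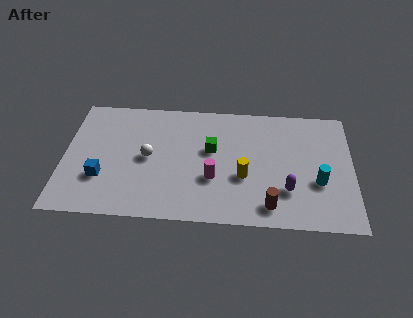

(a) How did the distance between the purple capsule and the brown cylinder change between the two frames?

-0.8

The distance was about 2.1 in the first image and 1.3 in the second, so they moved 0.8 units closer together.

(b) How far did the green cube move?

2.5

The green cube was near (6.7, 2.0) before and (6.8, 4.5) after, so it travelled √(0.1² + 2.5²) ≈ 2.5 units.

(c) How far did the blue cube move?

0.7

The blue cube moved from about (1.1, 2.5) to (1.8, 2.4), a distance of √(0.7² + 0.1²) ≈ 0.7.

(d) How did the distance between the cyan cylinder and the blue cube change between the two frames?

-0.7

They were about 10.6 units apart before and 9.9 after — 0.7 units closer together.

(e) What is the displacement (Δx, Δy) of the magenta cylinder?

(1.6, 1.4)

From the two frames, the magenta cylinder sits at roughly (5.3, 1.3) before and (6.9, 2.7) after.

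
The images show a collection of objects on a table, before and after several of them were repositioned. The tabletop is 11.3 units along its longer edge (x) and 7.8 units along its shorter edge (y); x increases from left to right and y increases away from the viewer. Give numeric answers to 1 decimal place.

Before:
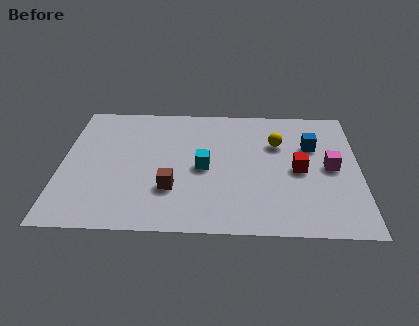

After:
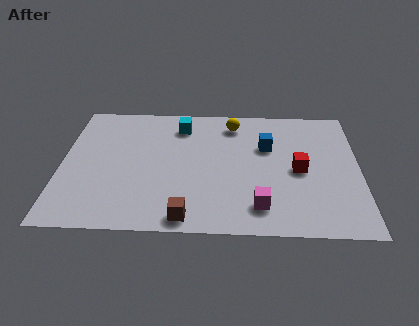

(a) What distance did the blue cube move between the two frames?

1.7

The blue cube moved from about (9.5, 5.2) to (7.8, 5.1), a distance of √(1.7² + 0.1²) ≈ 1.7.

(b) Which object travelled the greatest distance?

the magenta cube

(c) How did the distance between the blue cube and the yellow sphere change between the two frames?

+0.6

They were about 1.3 units apart before and 1.9 after — 0.6 units further apart.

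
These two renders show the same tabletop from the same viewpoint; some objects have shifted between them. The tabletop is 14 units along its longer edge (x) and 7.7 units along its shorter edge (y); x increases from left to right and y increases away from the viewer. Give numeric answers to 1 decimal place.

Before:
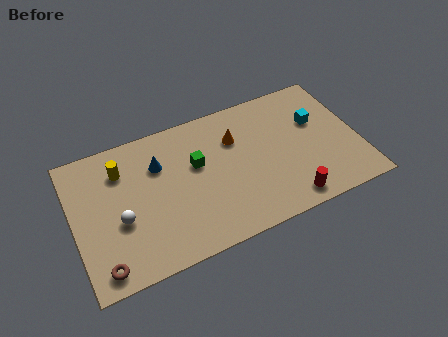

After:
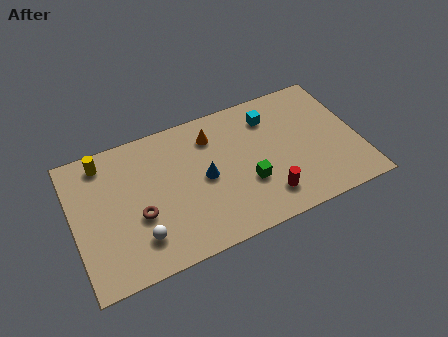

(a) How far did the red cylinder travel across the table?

1.2

From (10.2, 1.0) to (9.2, 1.6), the red cylinder covered √(1.0² + 0.6²) ≈ 1.2 units.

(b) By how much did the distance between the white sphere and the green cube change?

+1.3

The distance was about 4.2 in the first image and 5.5 in the second, so they moved 1.3 units further apart.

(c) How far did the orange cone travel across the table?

1.3

The orange cone moved from about (8.1, 5.4) to (7.0, 6.0), a distance of √(1.1² + 0.6²) ≈ 1.3.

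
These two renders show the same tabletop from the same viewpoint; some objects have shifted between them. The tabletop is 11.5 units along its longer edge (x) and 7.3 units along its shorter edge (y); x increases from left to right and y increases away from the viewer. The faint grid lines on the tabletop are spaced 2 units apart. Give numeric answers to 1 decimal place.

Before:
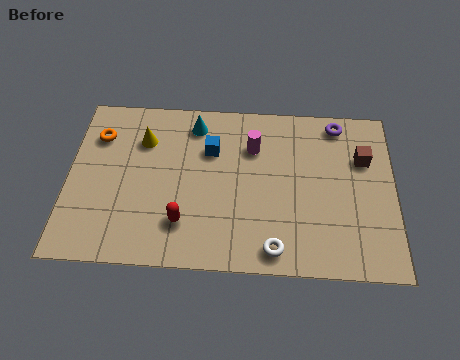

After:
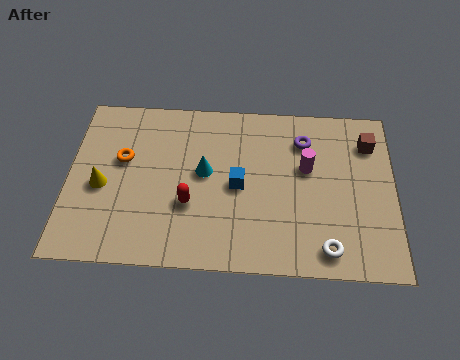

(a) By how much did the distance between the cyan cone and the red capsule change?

-2.8

They were about 4.3 units apart before and 1.5 after — 2.8 units closer together.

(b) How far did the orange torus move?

1.3

From (1.0, 5.4) to (1.9, 4.4), the orange torus covered √(0.9² + 1.0²) ≈ 1.3 units.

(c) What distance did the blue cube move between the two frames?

1.8

The blue cube was near (5.0, 5.0) before and (6.0, 3.5) after, so it travelled √(1.0² + 1.5²) ≈ 1.8 units.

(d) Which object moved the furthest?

the yellow cone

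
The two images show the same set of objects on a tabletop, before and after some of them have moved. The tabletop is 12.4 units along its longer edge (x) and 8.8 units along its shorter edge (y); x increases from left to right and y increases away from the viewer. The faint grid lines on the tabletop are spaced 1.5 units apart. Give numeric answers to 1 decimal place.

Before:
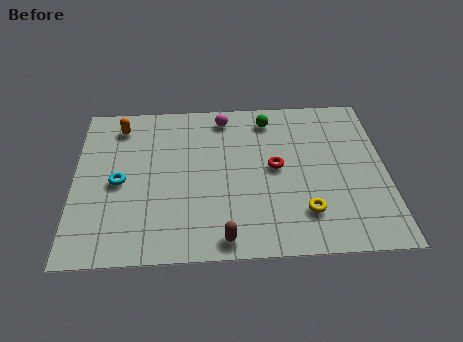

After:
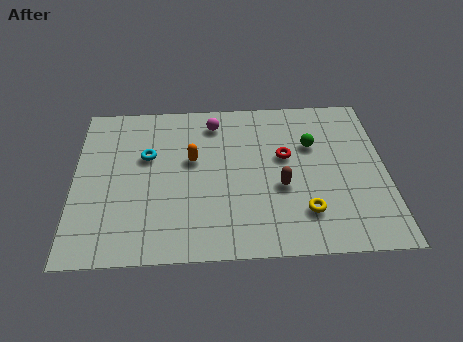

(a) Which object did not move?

the yellow torus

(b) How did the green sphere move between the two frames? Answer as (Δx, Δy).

(1.7, -1.6)

The green sphere started near (7.8, 7.4) and ended near (9.5, 5.8).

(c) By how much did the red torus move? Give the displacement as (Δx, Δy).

(0.4, 0.6)

The red torus started near (8.0, 4.6) and ended near (8.4, 5.2).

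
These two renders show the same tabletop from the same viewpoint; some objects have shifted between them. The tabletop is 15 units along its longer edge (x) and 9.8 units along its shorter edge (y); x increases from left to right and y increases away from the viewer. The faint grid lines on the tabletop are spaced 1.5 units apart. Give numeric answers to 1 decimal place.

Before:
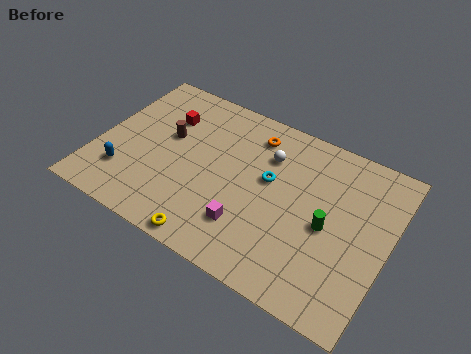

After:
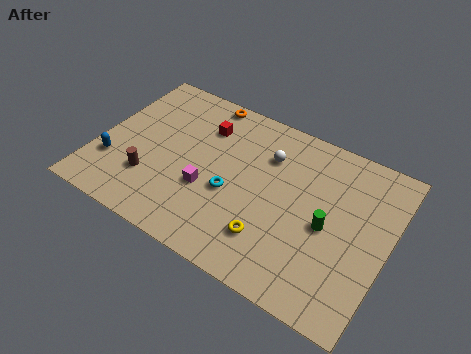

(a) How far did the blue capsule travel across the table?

0.8

The blue capsule was near (1.7, 2.5) before and (1.0, 2.9) after, so it travelled √(0.7² + 0.4²) ≈ 0.8 units.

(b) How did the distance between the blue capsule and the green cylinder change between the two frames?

+0.6

Before: roughly 10.5 units apart; after: 11.1. That's 0.6 units further apart.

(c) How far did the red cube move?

2.0

The red cube moved from about (3.1, 7.0) to (5.1, 7.3), a distance of √(2.0² + 0.3²) ≈ 2.0.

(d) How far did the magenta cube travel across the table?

2.5

The magenta cube was near (8.2, 2.5) before and (5.9, 3.6) after, so it travelled √(2.3² + 1.1²) ≈ 2.5 units.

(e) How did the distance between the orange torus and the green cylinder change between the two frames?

+2.9

The distance was about 5.6 in the first image and 8.5 in the second, so they moved 2.9 units further apart.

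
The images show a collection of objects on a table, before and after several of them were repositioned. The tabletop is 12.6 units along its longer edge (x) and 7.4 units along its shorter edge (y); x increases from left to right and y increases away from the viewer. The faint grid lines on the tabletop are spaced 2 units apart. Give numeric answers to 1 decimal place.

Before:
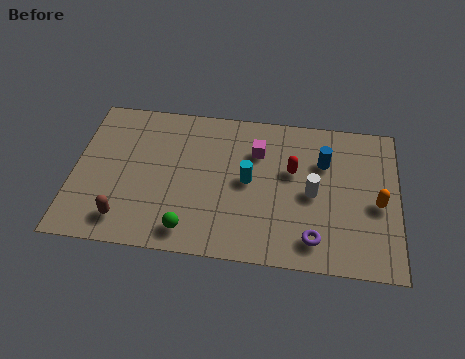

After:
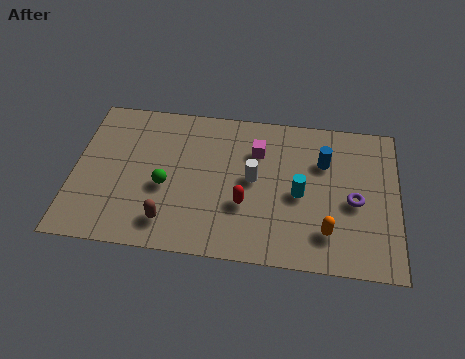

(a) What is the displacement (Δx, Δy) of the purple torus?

(1.5, 2.0)

From the two frames, the purple torus sits at roughly (9.4, 1.3) before and (10.9, 3.3) after.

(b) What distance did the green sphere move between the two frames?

2.2

From (4.6, 1.1) to (3.6, 3.1), the green sphere covered √(1.0² + 2.0²) ≈ 2.2 units.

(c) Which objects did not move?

the magenta cube and the blue cylinder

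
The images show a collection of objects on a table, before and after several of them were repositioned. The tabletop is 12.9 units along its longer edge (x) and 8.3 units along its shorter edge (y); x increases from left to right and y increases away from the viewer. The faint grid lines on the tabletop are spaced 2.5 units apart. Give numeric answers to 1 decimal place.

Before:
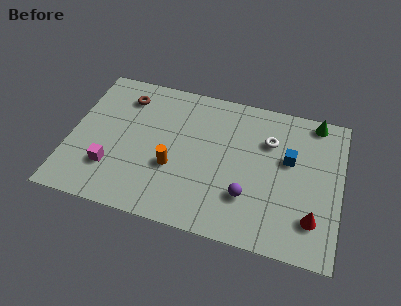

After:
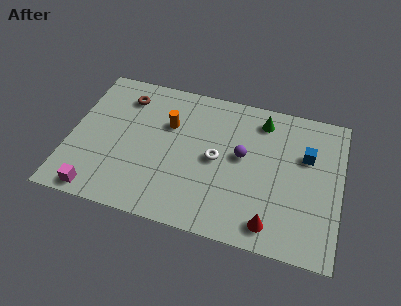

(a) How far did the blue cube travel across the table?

0.9

The blue cube was near (10.4, 5.0) before and (11.2, 5.4) after, so it travelled √(0.8² + 0.4²) ≈ 0.9 units.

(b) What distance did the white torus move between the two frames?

2.9

From (9.4, 5.8) to (7.0, 4.1), the white torus covered √(2.4² + 1.7²) ≈ 2.9 units.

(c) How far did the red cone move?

2.1

The red cone was near (11.7, 2.0) before and (9.8, 1.2) after, so it travelled √(1.9² + 0.8²) ≈ 2.1 units.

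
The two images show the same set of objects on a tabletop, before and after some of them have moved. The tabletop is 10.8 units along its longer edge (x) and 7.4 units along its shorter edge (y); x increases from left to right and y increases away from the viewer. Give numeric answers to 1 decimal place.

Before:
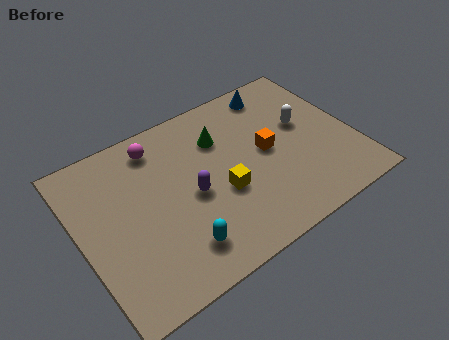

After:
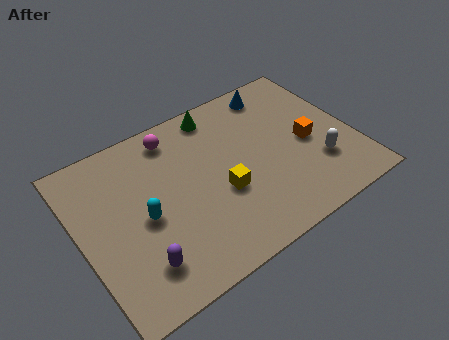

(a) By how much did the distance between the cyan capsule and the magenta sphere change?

-1.3

The distance was about 4.7 in the first image and 3.4 in the second, so they moved 1.3 units closer together.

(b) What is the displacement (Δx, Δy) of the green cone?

(0.1, 1.2)

The green cone started near (5.8, 5.3) and ended near (5.9, 6.5).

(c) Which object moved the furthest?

the purple capsule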